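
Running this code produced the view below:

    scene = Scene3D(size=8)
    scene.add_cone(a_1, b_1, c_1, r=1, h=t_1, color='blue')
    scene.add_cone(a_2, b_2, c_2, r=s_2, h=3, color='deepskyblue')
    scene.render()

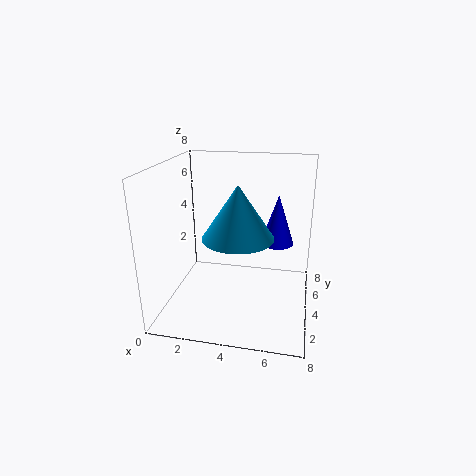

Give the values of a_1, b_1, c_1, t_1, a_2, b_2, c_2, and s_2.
a_1 = 6; b_1 = 6; c_1 = 3; t_1 = 3; a_2 = 4; b_2 = 4; c_2 = 4; s_2 = 2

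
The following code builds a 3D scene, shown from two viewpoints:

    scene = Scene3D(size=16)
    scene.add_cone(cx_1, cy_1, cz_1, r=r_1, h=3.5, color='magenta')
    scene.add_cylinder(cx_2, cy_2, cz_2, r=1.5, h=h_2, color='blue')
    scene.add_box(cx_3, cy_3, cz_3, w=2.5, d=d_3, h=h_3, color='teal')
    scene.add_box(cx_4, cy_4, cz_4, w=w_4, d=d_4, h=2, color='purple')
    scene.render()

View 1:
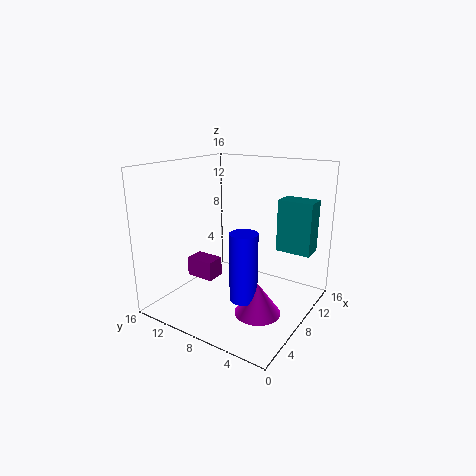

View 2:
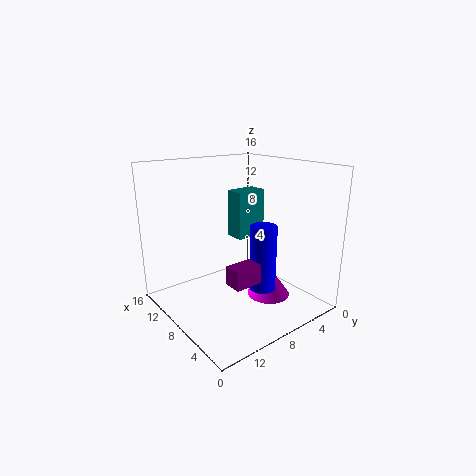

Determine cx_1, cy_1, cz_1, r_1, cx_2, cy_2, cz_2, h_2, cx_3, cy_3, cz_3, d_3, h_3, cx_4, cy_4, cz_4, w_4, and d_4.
cx_1 = 6.5, cy_1 = 4.5, cz_1 = 0.5, r_1 = 2.5, cx_2 = 6, cy_2 = 6, cz_2 = 2, h_2 = 7.5, cx_3 = 11.5, cy_3 = 1, cz_3 = 6, d_3 = 4, h_3 = 6, cx_4 = 3.5, cy_4 = 8.5, cz_4 = 4.5, w_4 = 2, d_4 = 3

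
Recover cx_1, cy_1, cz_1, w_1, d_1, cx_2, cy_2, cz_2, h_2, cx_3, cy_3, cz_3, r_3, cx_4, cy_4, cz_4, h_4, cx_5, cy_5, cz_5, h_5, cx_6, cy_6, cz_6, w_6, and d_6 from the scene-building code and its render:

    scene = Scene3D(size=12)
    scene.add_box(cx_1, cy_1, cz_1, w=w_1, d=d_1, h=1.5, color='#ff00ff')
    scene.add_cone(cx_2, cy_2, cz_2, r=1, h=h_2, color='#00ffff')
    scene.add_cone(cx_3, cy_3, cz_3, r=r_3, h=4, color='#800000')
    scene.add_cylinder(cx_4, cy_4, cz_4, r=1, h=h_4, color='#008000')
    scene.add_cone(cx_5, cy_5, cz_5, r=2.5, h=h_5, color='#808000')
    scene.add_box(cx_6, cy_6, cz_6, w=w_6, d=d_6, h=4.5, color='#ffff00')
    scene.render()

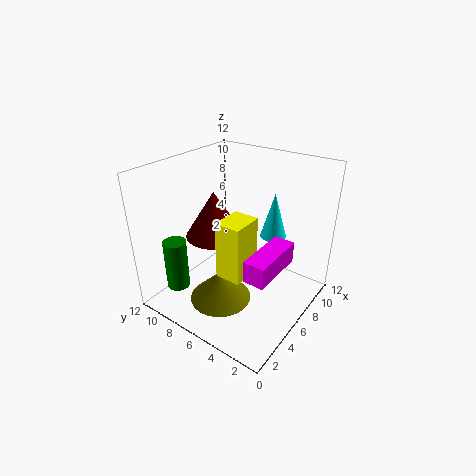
cx_1 = 1
cy_1 = 0.5
cz_1 = 6.5
w_1 = 4
d_1 = 1.5
cx_2 = 6.5
cy_2 = 3
cz_2 = 7
h_2 = 3.5
cx_3 = 6
cy_3 = 8.5
cz_3 = 5.5
r_3 = 2.5
cx_4 = 3
cy_4 = 10.5
cz_4 = 1
h_4 = 4.5
cx_5 = 3.5
cy_5 = 6
cz_5 = 1.5
h_5 = 2.5
cx_6 = 2.5
cy_6 = 3.5
cz_6 = 4.5
w_6 = 2.5
d_6 = 2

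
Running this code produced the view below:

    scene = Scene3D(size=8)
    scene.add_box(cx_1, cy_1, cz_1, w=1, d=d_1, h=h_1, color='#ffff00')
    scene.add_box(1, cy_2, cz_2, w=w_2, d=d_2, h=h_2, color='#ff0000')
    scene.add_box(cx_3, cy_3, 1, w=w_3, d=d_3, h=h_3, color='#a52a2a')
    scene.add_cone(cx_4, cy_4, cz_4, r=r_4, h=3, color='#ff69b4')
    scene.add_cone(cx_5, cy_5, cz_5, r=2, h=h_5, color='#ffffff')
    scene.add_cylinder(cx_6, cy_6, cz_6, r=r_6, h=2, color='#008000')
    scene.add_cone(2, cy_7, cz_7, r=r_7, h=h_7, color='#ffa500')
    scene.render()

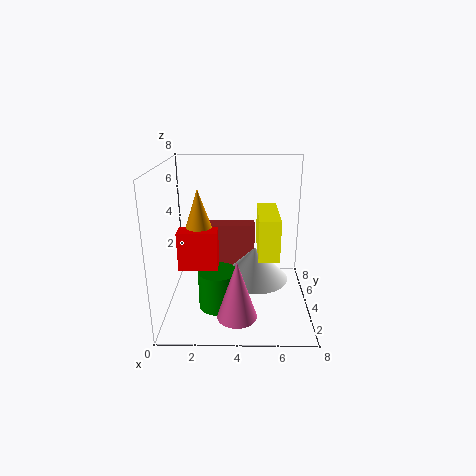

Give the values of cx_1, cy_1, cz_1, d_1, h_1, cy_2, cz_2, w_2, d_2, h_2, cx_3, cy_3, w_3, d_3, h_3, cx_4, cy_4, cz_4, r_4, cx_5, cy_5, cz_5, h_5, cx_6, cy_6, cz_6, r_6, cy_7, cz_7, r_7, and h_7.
cx_1 = 5, cy_1 = 1, cz_1 = 4, d_1 = 3, h_1 = 2, cy_2 = 2, cz_2 = 3, w_2 = 2, d_2 = 1, h_2 = 2, cx_3 = 2, cy_3 = 6, w_3 = 3, d_3 = 1, h_3 = 3, cx_4 = 4, cy_4 = 1, cz_4 = 1, r_4 = 1, cx_5 = 5, cy_5 = 5, cz_5 = 1, h_5 = 2, cx_6 = 3, cy_6 = 2, cz_6 = 1, r_6 = 1, cy_7 = 3, cz_7 = 4, r_7 = 1, h_7 = 3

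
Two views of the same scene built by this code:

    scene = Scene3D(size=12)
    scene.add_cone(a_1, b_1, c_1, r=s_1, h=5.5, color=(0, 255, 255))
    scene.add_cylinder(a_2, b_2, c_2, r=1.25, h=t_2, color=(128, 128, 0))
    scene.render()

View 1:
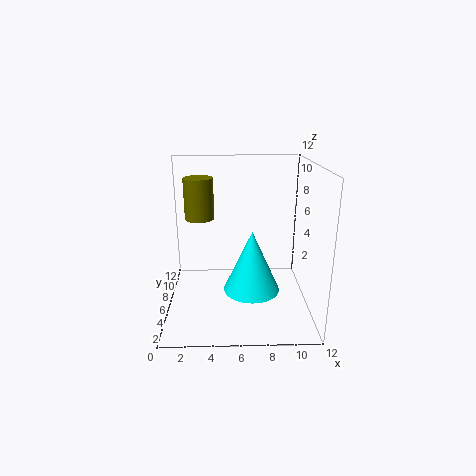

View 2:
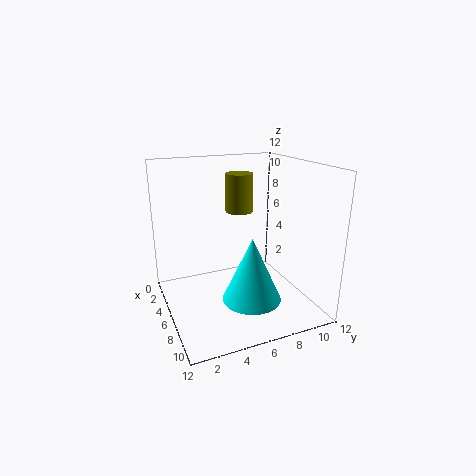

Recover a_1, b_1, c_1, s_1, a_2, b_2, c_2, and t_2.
a_1 = 7.25
b_1 = 6.75
c_1 = 0.75
s_1 = 2.5
a_2 = 2.75
b_2 = 7.5
c_2 = 7.25
t_2 = 3.5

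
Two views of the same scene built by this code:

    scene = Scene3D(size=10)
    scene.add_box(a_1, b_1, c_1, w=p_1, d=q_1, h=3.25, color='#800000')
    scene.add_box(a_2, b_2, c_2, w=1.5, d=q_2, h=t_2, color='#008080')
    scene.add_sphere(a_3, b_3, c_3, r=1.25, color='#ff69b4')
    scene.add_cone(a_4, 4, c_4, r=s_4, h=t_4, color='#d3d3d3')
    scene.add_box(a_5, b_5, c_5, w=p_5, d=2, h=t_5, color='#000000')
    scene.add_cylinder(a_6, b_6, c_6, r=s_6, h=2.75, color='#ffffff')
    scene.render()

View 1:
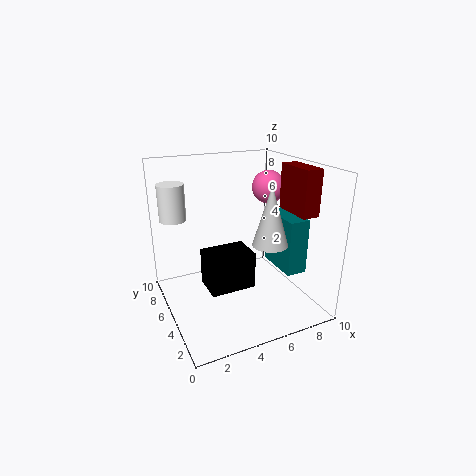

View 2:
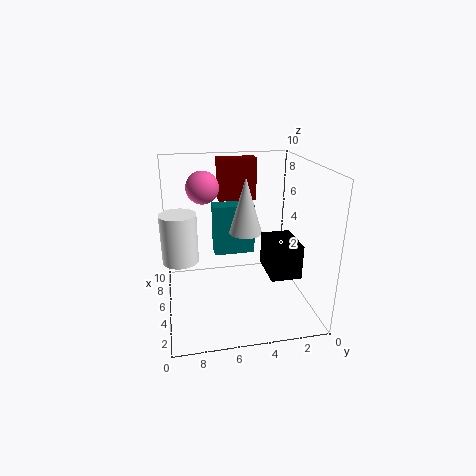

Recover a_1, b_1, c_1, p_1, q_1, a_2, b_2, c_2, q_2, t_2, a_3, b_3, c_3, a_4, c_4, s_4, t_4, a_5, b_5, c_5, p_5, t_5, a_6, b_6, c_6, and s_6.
a_1 = 8.75, b_1 = 2.75, c_1 = 6.5, p_1 = 1.25, q_1 = 3, a_2 = 8, b_2 = 3, c_2 = 2.25, q_2 = 3.25, t_2 = 4, a_3 = 8.5, b_3 = 7, c_3 = 7.75, a_4 = 7, c_4 = 4.5, s_4 = 1.25, t_4 = 4.25, a_5 = 1.75, b_5 = 1.5, c_5 = 3.25, p_5 = 2.75, t_5 = 2.25, a_6 = 1.5, b_6 = 9, c_6 = 5.5, s_6 = 1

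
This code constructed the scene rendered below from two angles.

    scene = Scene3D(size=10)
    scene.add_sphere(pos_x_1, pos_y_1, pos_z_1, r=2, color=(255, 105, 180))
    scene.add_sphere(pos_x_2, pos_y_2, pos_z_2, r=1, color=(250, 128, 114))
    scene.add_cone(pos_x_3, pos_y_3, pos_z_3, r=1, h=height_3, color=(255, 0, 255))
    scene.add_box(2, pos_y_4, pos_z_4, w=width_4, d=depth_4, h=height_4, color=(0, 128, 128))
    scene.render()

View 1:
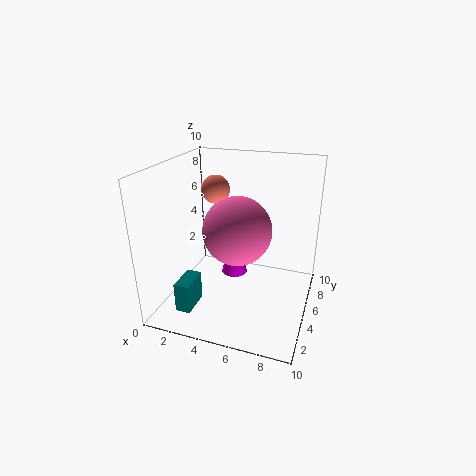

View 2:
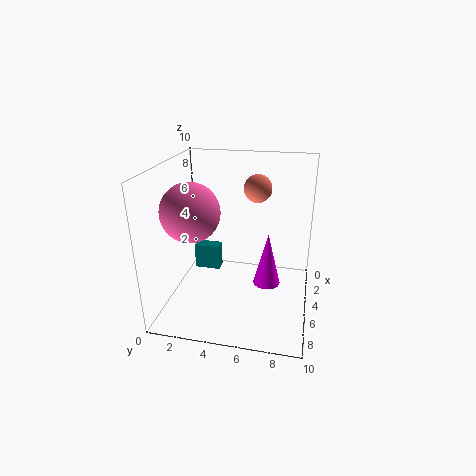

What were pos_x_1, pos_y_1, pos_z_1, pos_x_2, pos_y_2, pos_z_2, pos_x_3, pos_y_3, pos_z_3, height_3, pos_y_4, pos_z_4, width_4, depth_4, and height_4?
pos_x_1 = 6, pos_y_1 = 2, pos_z_1 = 7, pos_x_2 = 3, pos_y_2 = 6, pos_z_2 = 8, pos_x_3 = 4, pos_y_3 = 7, pos_z_3 = 1, height_3 = 4, pos_y_4 = 1, pos_z_4 = 1, width_4 = 1, depth_4 = 2, height_4 = 2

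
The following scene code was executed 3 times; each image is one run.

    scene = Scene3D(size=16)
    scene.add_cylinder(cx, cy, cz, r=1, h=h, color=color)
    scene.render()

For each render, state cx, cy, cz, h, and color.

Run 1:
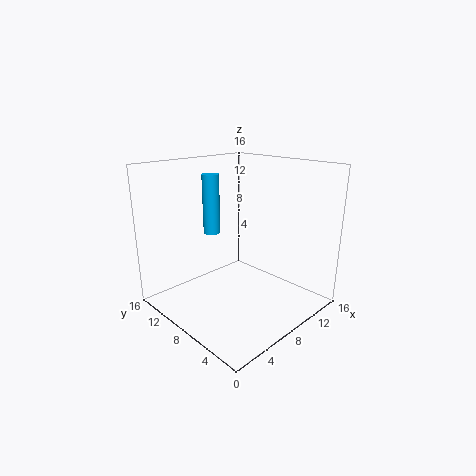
cx = 8; cy = 12.5; cz = 7.5; h = 7; color = 'deepskyblue'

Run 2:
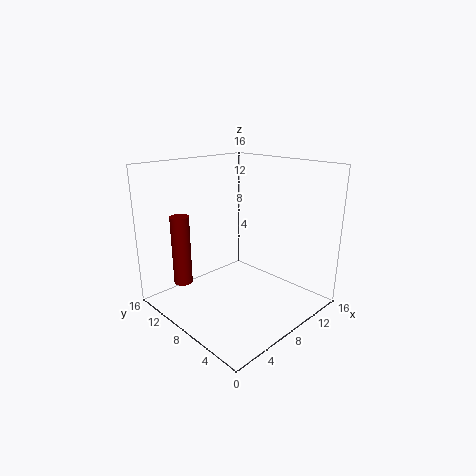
cx = 2.5; cy = 11; cz = 3.5; h = 7.5; color = 'maroon'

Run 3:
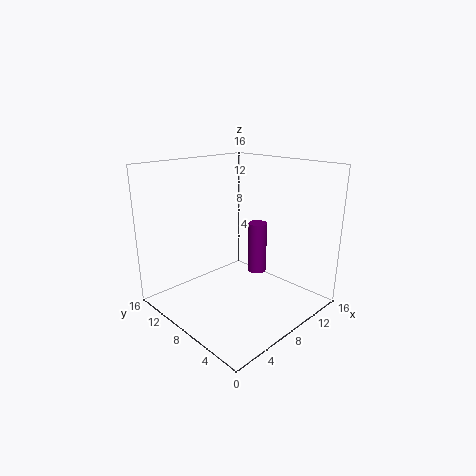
cx = 9; cy = 6; cz = 4.5; h = 5.5; color = 'purple'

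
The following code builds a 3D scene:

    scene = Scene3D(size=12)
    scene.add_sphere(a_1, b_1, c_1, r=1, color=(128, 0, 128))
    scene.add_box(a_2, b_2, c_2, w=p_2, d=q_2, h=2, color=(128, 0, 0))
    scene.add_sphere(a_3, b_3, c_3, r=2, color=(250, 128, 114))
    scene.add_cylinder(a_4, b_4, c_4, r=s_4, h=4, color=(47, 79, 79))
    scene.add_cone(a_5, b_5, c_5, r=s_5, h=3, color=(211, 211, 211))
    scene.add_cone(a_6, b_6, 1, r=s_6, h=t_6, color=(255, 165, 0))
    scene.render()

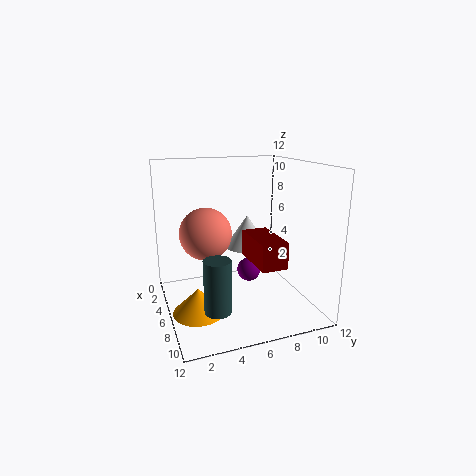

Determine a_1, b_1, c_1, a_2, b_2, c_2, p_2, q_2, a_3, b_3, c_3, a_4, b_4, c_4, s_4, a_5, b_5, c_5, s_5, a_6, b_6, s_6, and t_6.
a_1 = 6, b_1 = 7, c_1 = 3, a_2 = 7, b_2 = 6, c_2 = 5, p_2 = 4, q_2 = 2, a_3 = 7, b_3 = 3, c_3 = 7, a_4 = 10, b_4 = 3, c_4 = 2, s_4 = 1, a_5 = 3, b_5 = 8, c_5 = 4, s_5 = 2, a_6 = 8, b_6 = 2, s_6 = 2, t_6 = 2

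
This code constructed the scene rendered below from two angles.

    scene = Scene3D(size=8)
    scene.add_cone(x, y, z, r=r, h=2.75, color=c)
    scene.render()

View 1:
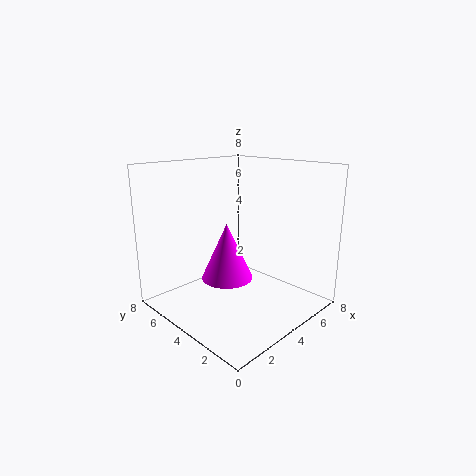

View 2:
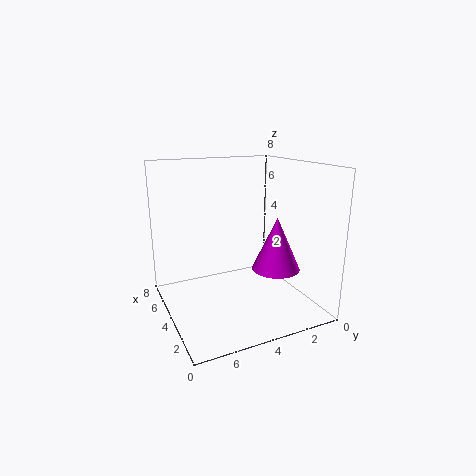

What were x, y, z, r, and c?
x = 2; y = 2.75; z = 2.75; r = 1.25; c = 'magenta'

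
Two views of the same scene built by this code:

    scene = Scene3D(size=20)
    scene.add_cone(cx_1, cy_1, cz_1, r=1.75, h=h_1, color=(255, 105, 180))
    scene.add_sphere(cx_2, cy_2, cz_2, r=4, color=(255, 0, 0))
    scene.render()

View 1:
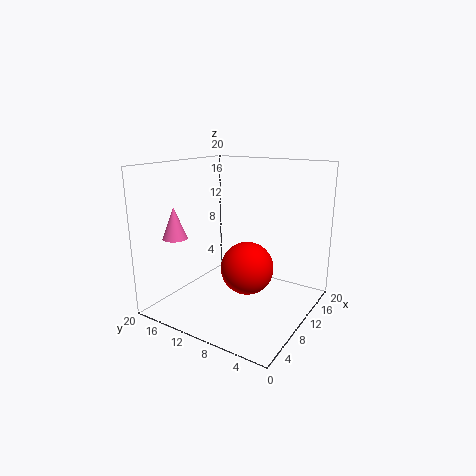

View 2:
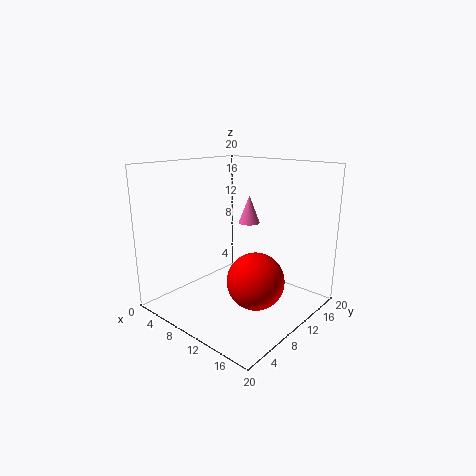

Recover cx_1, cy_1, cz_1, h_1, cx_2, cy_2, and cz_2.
cx_1 = 5.75; cy_1 = 17.75; cz_1 = 9.75; h_1 = 4.5; cx_2 = 13; cy_2 = 10.25; cz_2 = 4.25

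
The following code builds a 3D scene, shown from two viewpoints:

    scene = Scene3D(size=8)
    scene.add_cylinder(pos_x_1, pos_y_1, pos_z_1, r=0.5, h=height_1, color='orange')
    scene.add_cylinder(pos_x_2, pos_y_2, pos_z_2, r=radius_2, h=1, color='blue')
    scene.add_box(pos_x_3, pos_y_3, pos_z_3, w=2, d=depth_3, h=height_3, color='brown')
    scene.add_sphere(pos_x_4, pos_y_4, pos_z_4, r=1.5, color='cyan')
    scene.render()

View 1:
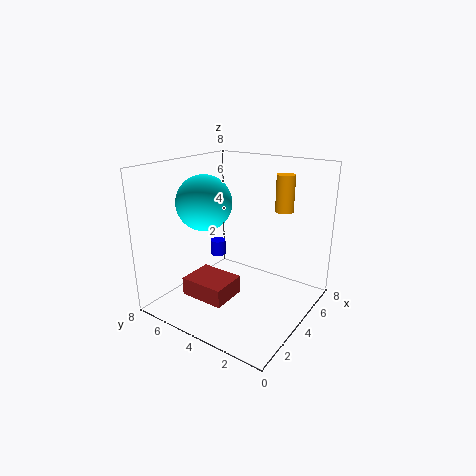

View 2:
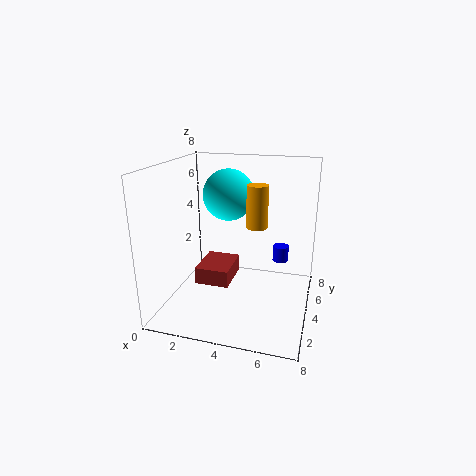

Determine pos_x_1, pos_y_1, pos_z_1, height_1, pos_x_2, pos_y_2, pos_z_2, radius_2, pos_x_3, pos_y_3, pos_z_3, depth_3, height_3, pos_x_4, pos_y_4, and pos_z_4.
pos_x_1 = 5.5, pos_y_1 = 2, pos_z_1 = 5.5, height_1 = 2, pos_x_2 = 6, pos_y_2 = 7, pos_z_2 = 1.5, radius_2 = 0.5, pos_x_3 = 1.5, pos_y_3 = 3.5, pos_z_3 = 1, depth_3 = 2.5, height_3 = 1, pos_x_4 = 3, pos_y_4 = 5.5, pos_z_4 = 6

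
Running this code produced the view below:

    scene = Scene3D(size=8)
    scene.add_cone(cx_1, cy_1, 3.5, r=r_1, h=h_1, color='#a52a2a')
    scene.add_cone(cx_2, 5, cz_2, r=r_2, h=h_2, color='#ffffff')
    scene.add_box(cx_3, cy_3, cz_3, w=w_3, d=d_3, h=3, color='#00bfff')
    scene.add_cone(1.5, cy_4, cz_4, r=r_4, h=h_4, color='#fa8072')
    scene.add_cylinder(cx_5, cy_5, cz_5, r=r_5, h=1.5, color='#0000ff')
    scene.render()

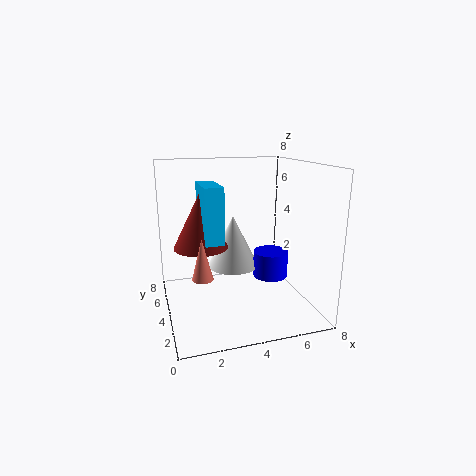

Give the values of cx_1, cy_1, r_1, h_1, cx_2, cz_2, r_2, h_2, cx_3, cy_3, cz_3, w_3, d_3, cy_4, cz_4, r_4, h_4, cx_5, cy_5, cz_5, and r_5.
cx_1 = 2
cy_1 = 4.5
r_1 = 1.5
h_1 = 3
cx_2 = 4
cz_2 = 2
r_2 = 1.5
h_2 = 3
cx_3 = 2
cy_3 = 3
cz_3 = 4
w_3 = 1
d_3 = 2.5
cy_4 = 1.5
cz_4 = 3
r_4 = 0.5
h_4 = 2
cx_5 = 6
cy_5 = 4
cz_5 = 1.5
r_5 = 1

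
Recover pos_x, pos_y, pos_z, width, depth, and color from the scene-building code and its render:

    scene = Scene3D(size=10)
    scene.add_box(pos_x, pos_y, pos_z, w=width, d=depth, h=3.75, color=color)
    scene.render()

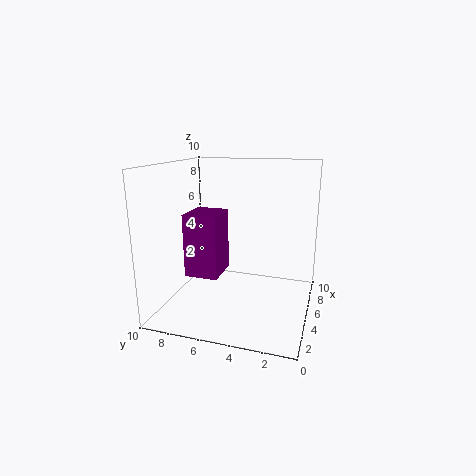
pos_x = 0.75
pos_y = 5
pos_z = 3.75
width = 2.25
depth = 2
color = 'purple'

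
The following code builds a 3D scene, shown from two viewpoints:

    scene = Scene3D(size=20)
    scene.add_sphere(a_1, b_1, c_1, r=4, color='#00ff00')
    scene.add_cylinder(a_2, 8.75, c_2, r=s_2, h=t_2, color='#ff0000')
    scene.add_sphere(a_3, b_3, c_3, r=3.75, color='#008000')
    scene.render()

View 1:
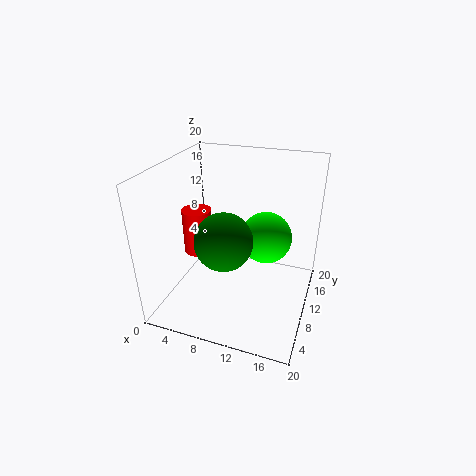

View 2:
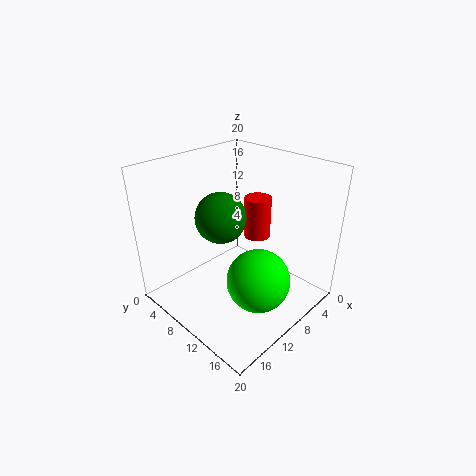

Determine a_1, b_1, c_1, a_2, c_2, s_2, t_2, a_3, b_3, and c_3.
a_1 = 12.5
b_1 = 16
c_1 = 7.25
a_2 = 4.5
c_2 = 7.75
s_2 = 2
t_2 = 6.25
a_3 = 9.5
b_3 = 6
c_3 = 11.5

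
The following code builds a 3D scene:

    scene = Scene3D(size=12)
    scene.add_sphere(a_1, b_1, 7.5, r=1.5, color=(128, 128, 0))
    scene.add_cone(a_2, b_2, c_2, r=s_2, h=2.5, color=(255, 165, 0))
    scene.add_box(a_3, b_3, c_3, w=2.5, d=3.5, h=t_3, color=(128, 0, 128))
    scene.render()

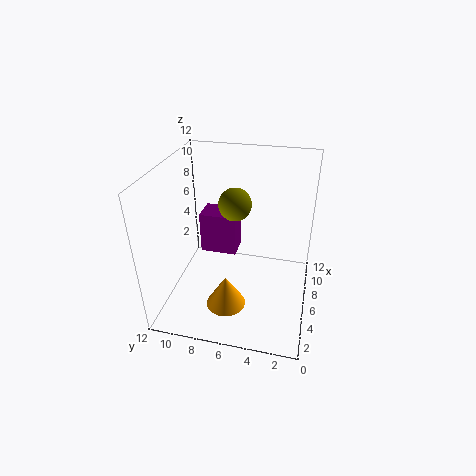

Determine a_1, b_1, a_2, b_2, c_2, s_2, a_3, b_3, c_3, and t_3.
a_1 = 9; b_1 = 7; a_2 = 2; b_2 = 6; c_2 = 2.5; s_2 = 1.5; a_3 = 9; b_3 = 7; c_3 = 2; t_3 = 4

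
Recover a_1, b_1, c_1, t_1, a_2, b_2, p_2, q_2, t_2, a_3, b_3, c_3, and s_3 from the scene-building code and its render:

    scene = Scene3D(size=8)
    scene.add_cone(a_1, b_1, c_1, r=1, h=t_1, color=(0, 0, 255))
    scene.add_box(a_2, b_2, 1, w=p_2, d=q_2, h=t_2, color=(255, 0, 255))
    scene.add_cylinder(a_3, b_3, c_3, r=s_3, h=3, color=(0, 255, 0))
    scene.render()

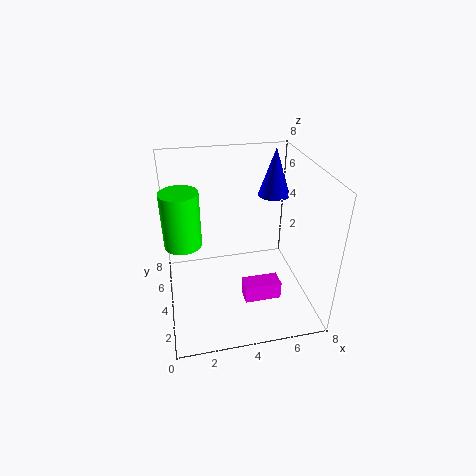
a_1 = 7; b_1 = 7; c_1 = 5; t_1 = 3; a_2 = 4; b_2 = 2; p_2 = 2; q_2 = 1; t_2 = 1; a_3 = 1; b_3 = 4; c_3 = 4; s_3 = 1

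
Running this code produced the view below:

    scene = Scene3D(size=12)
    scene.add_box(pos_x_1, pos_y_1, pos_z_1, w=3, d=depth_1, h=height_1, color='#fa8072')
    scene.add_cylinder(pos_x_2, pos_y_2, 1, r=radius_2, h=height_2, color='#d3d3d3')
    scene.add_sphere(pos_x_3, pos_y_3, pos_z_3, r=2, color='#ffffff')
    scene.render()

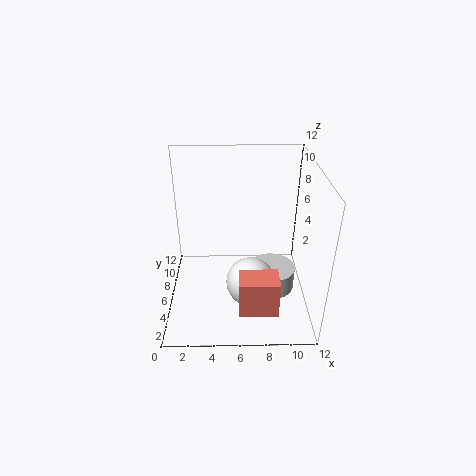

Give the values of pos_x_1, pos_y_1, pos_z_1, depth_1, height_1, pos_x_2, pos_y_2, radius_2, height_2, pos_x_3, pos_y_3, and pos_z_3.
pos_x_1 = 6, pos_y_1 = 1, pos_z_1 = 2, depth_1 = 2, height_1 = 3, pos_x_2 = 9, pos_y_2 = 6, radius_2 = 2, height_2 = 2, pos_x_3 = 7, pos_y_3 = 4, pos_z_3 = 3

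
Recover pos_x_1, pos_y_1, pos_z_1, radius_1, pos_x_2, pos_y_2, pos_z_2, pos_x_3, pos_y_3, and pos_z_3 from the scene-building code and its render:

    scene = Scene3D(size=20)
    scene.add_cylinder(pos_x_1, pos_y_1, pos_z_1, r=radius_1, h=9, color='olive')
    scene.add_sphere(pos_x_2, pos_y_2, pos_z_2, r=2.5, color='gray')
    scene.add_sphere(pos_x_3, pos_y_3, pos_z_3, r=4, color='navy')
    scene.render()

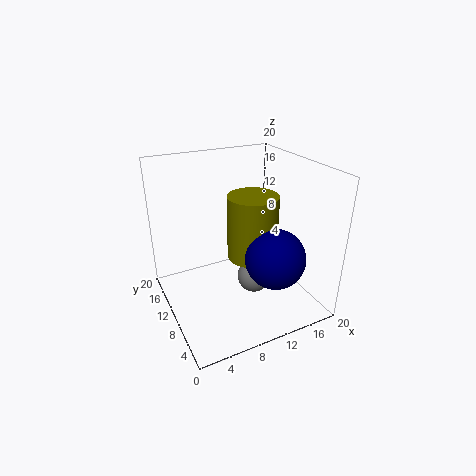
pos_x_1 = 12
pos_y_1 = 9.5
pos_z_1 = 7
radius_1 = 3.5
pos_x_2 = 13
pos_y_2 = 10.5
pos_z_2 = 2.5
pos_x_3 = 13
pos_y_3 = 5
pos_z_3 = 8.5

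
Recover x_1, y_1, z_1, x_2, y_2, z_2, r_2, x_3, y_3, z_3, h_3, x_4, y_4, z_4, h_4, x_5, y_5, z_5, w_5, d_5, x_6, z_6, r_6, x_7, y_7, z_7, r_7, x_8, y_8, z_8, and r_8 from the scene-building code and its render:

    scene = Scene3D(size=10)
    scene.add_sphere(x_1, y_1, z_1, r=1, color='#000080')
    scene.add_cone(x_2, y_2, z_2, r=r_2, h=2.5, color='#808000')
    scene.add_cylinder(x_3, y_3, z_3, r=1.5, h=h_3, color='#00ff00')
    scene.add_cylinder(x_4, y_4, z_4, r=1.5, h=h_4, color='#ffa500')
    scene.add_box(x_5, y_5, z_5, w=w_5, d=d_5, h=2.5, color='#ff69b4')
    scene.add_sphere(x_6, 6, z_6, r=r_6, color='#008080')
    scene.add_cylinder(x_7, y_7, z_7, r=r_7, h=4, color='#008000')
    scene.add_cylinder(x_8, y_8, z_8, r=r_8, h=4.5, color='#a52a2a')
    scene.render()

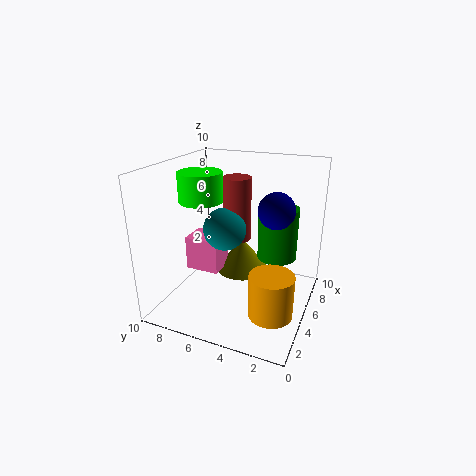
x_1 = 2; y_1 = 1.5; z_1 = 8.5; x_2 = 7; y_2 = 5.5; z_2 = 1.5; r_2 = 2; x_3 = 4.5; y_3 = 7.5; z_3 = 7.5; h_3 = 2; x_4 = 3.5; y_4 = 2; z_4 = 0.5; h_4 = 3; x_5 = 4.5; y_5 = 6.5; z_5 = 2; w_5 = 2; d_5 = 2.5; x_6 = 5; z_6 = 5.5; r_6 = 1.5; x_7 = 8; y_7 = 3; z_7 = 2.5; r_7 = 1.5; x_8 = 6; y_8 = 5.5; z_8 = 4.5; r_8 = 1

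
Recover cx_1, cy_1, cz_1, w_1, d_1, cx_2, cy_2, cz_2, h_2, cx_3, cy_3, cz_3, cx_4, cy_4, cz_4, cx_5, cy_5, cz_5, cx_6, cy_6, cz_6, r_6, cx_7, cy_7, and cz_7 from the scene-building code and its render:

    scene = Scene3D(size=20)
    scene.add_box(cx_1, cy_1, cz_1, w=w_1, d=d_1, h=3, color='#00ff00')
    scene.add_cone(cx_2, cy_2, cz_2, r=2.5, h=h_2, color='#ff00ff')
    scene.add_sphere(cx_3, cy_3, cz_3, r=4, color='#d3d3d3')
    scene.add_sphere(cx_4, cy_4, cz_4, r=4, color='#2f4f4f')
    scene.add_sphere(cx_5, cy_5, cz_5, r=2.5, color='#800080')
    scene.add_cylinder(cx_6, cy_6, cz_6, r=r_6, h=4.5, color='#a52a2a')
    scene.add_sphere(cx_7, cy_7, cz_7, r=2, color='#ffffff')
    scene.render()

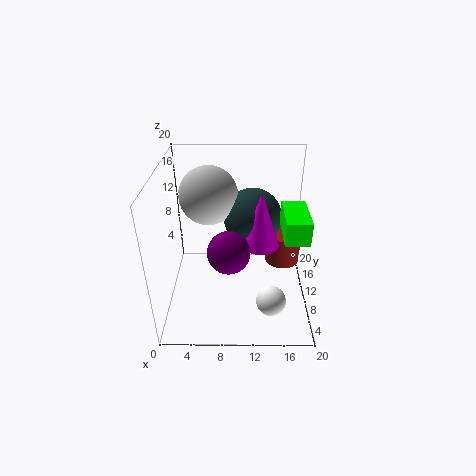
cx_1 = 15.5; cy_1 = 3.5; cz_1 = 13; w_1 = 3; d_1 = 6; cx_2 = 13; cy_2 = 8.5; cz_2 = 10; h_2 = 7.5; cx_3 = 6; cy_3 = 12; cz_3 = 15.5; cx_4 = 12; cy_4 = 11.5; cz_4 = 12.5; cx_5 = 9; cy_5 = 3; cz_5 = 12.5; cx_6 = 16.5; cy_6 = 11.5; cz_6 = 5.5; r_6 = 2.5; cx_7 = 14.5; cy_7 = 4.5; cz_7 = 3.5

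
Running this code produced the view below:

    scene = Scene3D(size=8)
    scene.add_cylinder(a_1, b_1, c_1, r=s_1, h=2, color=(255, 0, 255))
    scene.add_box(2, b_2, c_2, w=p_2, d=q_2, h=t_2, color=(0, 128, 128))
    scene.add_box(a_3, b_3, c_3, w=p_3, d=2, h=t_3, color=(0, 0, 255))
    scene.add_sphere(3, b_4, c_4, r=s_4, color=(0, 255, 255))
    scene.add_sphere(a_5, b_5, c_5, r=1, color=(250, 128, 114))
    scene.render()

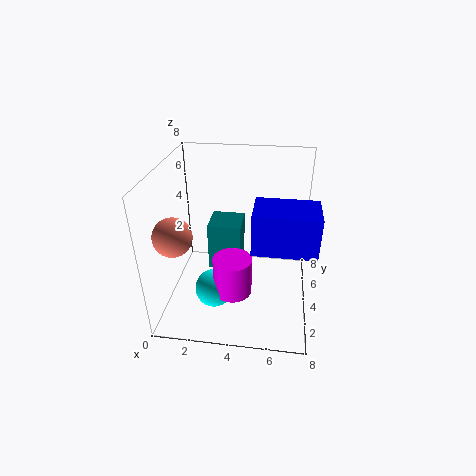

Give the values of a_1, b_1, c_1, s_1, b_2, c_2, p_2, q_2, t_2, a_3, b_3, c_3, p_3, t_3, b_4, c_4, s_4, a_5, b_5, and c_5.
a_1 = 4; b_1 = 2; c_1 = 2; s_1 = 1; b_2 = 5; c_2 = 1; p_2 = 2; q_2 = 2; t_2 = 3; a_3 = 5; b_3 = 1; c_3 = 5; p_3 = 3; t_3 = 2; b_4 = 2; c_4 = 2; s_4 = 1; a_5 = 1; b_5 = 2; c_5 = 5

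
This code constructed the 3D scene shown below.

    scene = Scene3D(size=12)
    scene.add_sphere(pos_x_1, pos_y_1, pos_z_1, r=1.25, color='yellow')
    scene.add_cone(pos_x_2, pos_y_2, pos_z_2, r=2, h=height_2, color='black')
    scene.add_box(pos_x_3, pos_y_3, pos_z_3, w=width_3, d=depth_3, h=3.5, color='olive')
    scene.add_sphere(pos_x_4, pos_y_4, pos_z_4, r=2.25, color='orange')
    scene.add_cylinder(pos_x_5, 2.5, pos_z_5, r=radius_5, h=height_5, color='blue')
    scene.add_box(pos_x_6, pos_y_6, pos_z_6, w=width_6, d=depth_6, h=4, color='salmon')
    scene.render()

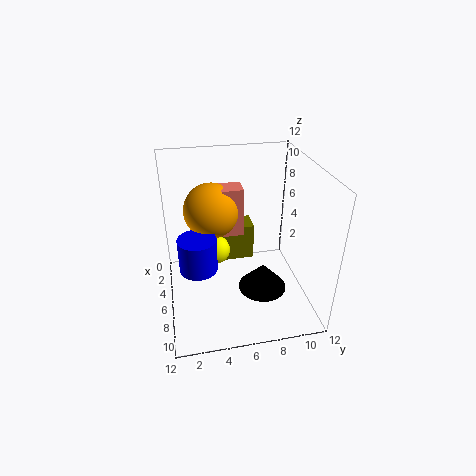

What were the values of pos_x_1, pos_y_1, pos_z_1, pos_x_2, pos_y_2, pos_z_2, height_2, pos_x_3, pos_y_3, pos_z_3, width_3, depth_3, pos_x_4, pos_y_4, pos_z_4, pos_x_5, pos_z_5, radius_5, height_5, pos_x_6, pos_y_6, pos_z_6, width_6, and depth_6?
pos_x_1 = 4.75
pos_y_1 = 4.25
pos_z_1 = 4.25
pos_x_2 = 7.75
pos_y_2 = 7.75
pos_z_2 = 2
height_2 = 2.25
pos_x_3 = 0.5
pos_y_3 = 4.75
pos_z_3 = 1.5
width_3 = 2.25
depth_3 = 3.5
pos_x_4 = 5
pos_y_4 = 4
pos_z_4 = 8.25
pos_x_5 = 7.5
pos_z_5 = 4.5
radius_5 = 1.5
height_5 = 2.75
pos_x_6 = 4.25
pos_y_6 = 4.75
pos_z_6 = 6.25
width_6 = 1.75
depth_6 = 1.75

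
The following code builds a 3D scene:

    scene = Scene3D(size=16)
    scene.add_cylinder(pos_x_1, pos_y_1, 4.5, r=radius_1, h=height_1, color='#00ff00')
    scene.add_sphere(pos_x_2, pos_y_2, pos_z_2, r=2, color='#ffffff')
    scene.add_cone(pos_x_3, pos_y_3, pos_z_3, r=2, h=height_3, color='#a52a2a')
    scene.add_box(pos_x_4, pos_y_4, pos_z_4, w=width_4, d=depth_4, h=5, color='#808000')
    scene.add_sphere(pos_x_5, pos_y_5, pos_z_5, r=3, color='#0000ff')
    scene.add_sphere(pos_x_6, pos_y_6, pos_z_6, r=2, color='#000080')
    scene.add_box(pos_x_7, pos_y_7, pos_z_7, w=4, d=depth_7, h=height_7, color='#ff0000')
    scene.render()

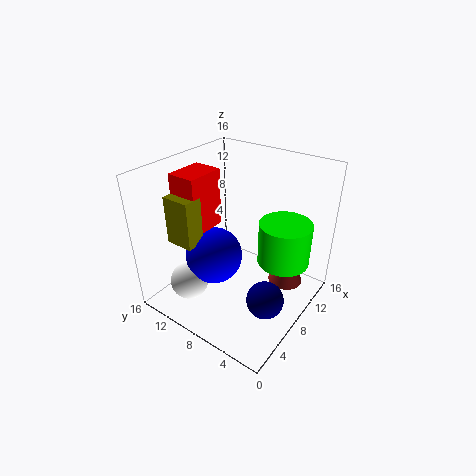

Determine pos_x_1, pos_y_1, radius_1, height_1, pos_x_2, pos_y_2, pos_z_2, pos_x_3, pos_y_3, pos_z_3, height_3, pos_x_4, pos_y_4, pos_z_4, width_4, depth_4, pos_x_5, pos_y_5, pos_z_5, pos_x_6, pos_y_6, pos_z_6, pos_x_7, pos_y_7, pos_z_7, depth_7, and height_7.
pos_x_1 = 11.5; pos_y_1 = 4; radius_1 = 3; height_1 = 5; pos_x_2 = 2.5; pos_y_2 = 10.5; pos_z_2 = 4.5; pos_x_3 = 11.5; pos_y_3 = 3.5; pos_z_3 = 2; height_3 = 4; pos_x_4 = 2; pos_y_4 = 9.5; pos_z_4 = 9; width_4 = 2; depth_4 = 3; pos_x_5 = 5; pos_y_5 = 9; pos_z_5 = 7; pos_x_6 = 6; pos_y_6 = 3; pos_z_6 = 3; pos_x_7 = 3; pos_y_7 = 9.5; pos_z_7 = 10; depth_7 = 3; height_7 = 6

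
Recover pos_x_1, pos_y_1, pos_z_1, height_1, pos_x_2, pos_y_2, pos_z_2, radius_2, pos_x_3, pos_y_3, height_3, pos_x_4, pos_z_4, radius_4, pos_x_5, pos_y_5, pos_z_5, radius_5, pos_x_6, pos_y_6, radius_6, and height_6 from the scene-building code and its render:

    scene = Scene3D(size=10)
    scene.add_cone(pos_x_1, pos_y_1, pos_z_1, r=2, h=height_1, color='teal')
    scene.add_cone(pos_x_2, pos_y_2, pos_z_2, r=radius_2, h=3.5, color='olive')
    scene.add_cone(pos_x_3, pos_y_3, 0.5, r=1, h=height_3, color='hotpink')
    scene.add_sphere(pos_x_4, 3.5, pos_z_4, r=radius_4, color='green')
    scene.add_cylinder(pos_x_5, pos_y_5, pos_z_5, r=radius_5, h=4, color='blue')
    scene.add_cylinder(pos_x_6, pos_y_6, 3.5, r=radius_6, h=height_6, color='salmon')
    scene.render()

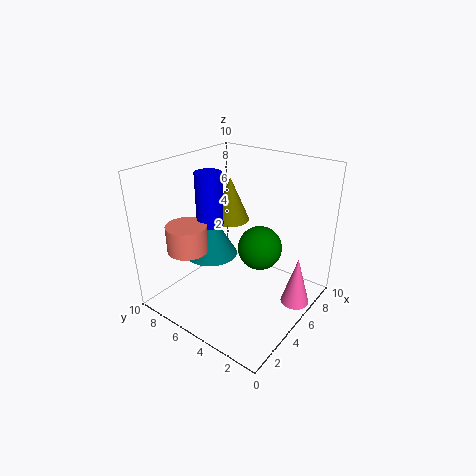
pos_x_1 = 5.5; pos_y_1 = 8; pos_z_1 = 2.5; height_1 = 3.5; pos_x_2 = 8; pos_y_2 = 8; pos_z_2 = 4.5; radius_2 = 1.5; pos_x_3 = 6.5; pos_y_3 = 1; height_3 = 3.5; pos_x_4 = 5.5; pos_z_4 = 4.5; radius_4 = 1.5; pos_x_5 = 5.5; pos_y_5 = 8; pos_z_5 = 5; radius_5 = 1; pos_x_6 = 3.5; pos_y_6 = 8.5; radius_6 = 1.5; height_6 = 2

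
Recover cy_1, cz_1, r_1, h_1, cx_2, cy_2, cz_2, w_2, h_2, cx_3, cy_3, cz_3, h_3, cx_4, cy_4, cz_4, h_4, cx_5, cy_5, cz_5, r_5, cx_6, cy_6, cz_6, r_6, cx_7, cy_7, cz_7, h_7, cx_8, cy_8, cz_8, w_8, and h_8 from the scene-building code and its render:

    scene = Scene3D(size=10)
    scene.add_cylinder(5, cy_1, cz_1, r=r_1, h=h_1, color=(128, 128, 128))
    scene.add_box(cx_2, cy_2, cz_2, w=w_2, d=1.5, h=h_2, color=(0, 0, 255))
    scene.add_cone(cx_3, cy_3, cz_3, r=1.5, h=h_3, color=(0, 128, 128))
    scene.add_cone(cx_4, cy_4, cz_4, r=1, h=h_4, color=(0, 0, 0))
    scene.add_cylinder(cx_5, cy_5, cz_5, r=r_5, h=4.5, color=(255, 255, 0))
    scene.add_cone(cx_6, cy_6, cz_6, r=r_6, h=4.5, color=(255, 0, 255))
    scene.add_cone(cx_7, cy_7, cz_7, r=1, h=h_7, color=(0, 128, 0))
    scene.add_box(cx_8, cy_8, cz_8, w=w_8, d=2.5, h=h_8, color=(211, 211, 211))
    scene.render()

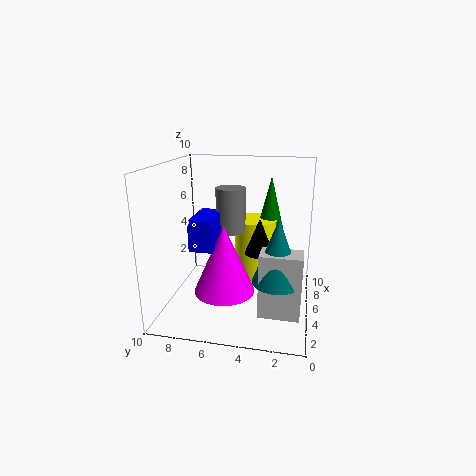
cy_1 = 5.5; cz_1 = 5.5; r_1 = 1; h_1 = 3; cx_2 = 2; cy_2 = 6; cz_2 = 5; w_2 = 3; h_2 = 2; cx_3 = 2; cy_3 = 2; cz_3 = 3.5; h_3 = 4; cx_4 = 5; cy_4 = 3.5; cz_4 = 4; h_4 = 2.5; cx_5 = 6.5; cy_5 = 4; cz_5 = 1.5; r_5 = 1.5; cx_6 = 3; cy_6 = 5.5; cz_6 = 2; r_6 = 2; cx_7 = 7; cy_7 = 3; cz_7 = 5; h_7 = 4; cx_8 = 1; cy_8 = 0.5; cz_8 = 1.5; w_8 = 1.5; h_8 = 4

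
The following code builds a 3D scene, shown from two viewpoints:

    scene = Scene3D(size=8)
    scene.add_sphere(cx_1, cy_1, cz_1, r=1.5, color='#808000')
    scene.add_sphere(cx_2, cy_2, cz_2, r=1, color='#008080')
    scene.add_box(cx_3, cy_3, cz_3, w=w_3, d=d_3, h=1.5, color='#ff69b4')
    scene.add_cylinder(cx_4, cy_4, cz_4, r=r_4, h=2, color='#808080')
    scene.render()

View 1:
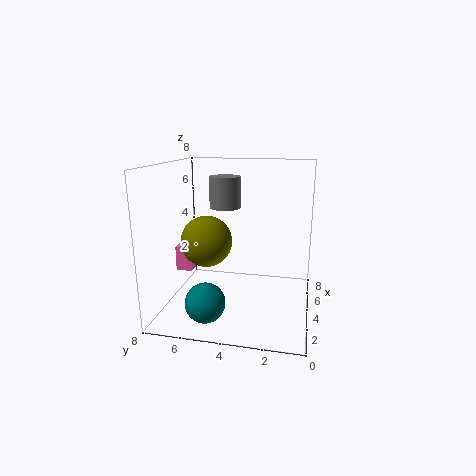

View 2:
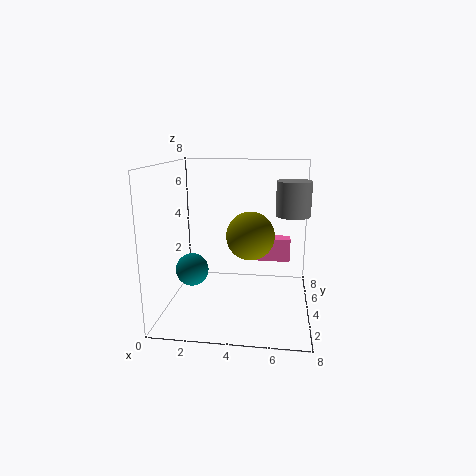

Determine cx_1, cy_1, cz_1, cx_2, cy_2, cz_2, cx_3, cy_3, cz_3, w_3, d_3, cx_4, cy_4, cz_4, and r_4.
cx_1 = 4.5
cy_1 = 6
cz_1 = 3.5
cx_2 = 1
cy_2 = 5
cz_2 = 1.5
cx_3 = 4.5
cy_3 = 7
cz_3 = 1.5
w_3 = 2.5
d_3 = 1
cx_4 = 7
cy_4 = 5.5
cz_4 = 5
r_4 = 1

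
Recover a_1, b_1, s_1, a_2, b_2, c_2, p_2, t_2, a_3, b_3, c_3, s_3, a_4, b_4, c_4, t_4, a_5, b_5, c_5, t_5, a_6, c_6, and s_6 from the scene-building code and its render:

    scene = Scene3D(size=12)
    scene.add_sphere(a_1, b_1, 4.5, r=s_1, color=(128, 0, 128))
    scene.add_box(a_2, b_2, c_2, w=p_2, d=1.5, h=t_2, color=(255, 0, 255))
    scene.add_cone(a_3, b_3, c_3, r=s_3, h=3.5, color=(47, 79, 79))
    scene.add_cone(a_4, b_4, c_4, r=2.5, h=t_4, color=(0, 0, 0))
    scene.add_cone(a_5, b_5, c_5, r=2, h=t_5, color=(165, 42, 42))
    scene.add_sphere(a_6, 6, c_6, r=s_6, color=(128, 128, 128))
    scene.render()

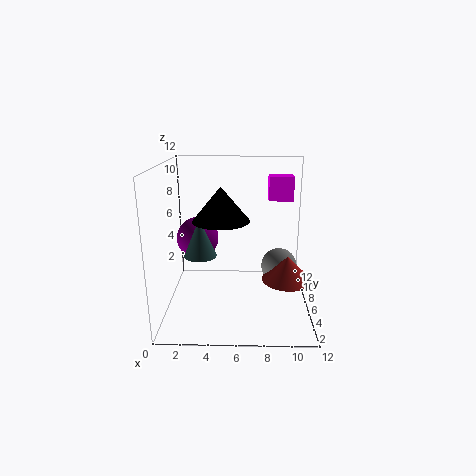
a_1 = 2, b_1 = 10, s_1 = 2, a_2 = 8.5, b_2 = 6.5, c_2 = 9, p_2 = 2, t_2 = 2, a_3 = 2.5, b_3 = 8, c_3 = 3.5, s_3 = 1.5, a_4 = 4.5, b_4 = 7.5, c_4 = 7, t_4 = 3, a_5 = 10, b_5 = 4.5, c_5 = 3, t_5 = 2, a_6 = 9.5, c_6 = 3.5, s_6 = 1.5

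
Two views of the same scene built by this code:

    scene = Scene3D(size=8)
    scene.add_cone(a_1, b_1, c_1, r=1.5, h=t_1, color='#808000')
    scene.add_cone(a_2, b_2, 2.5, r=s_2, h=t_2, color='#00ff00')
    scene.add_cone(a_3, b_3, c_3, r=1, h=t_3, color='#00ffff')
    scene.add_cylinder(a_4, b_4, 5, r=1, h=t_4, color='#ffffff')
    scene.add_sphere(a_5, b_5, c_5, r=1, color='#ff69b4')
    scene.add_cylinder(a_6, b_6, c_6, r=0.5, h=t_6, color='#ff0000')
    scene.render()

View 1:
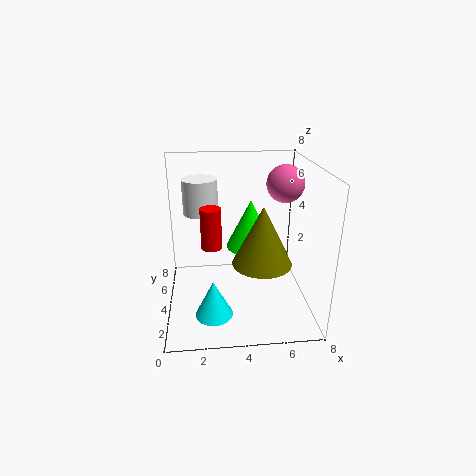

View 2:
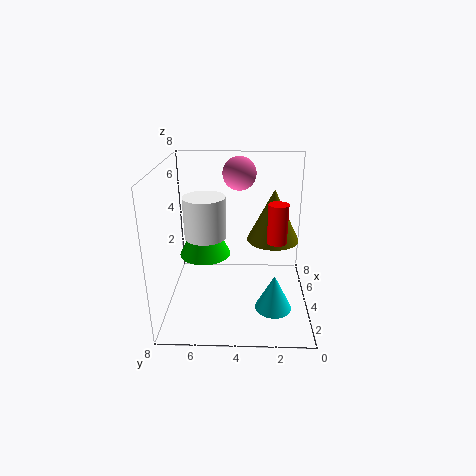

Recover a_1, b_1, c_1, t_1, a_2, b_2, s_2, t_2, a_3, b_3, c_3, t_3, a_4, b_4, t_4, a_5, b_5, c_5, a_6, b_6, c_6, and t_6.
a_1 = 5; b_1 = 2; c_1 = 3.5; t_1 = 3; a_2 = 5; b_2 = 6; s_2 = 1.5; t_2 = 3; a_3 = 2.5; b_3 = 2; c_3 = 0.5; t_3 = 2; a_4 = 2; b_4 = 5.5; t_4 = 2; a_5 = 6.5; b_5 = 4; c_5 = 7; a_6 = 2.5; b_6 = 2; c_6 = 4.5; t_6 = 2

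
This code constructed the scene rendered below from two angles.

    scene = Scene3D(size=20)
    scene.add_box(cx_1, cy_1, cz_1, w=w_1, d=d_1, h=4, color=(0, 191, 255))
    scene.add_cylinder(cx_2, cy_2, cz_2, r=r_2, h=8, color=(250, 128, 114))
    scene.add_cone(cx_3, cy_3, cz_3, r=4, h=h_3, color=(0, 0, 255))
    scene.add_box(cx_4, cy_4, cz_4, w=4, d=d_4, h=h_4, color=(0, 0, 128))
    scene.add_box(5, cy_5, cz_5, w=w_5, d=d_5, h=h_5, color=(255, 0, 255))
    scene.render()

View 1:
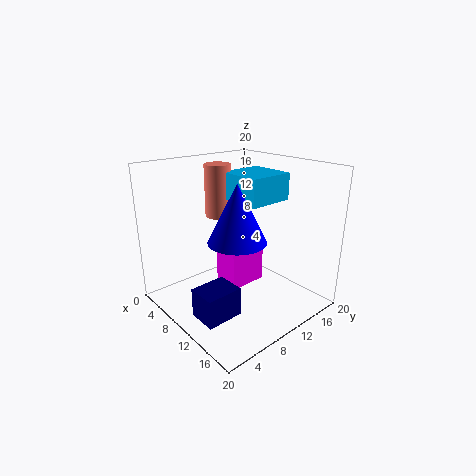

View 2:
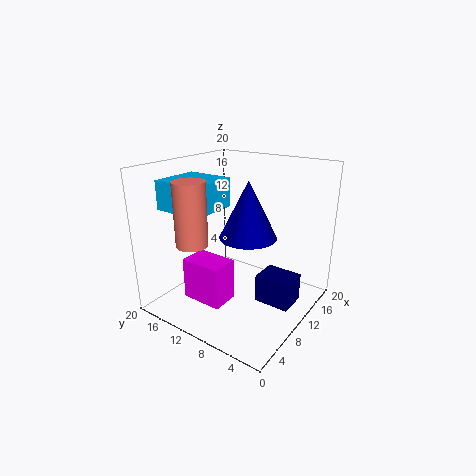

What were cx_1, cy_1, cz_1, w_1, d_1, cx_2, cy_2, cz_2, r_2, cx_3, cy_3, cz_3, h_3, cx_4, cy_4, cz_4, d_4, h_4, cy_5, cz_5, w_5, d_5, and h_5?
cx_1 = 4, cy_1 = 12, cz_1 = 14, w_1 = 7, d_1 = 7, cx_2 = 3, cy_2 = 12, cz_2 = 11, r_2 = 2, cx_3 = 11, cy_3 = 9, cz_3 = 10, h_3 = 8, cx_4 = 10, cy_4 = 2, cz_4 = 1, d_4 = 5, h_4 = 4, cy_5 = 10, cz_5 = 1, w_5 = 4, d_5 = 6, h_5 = 6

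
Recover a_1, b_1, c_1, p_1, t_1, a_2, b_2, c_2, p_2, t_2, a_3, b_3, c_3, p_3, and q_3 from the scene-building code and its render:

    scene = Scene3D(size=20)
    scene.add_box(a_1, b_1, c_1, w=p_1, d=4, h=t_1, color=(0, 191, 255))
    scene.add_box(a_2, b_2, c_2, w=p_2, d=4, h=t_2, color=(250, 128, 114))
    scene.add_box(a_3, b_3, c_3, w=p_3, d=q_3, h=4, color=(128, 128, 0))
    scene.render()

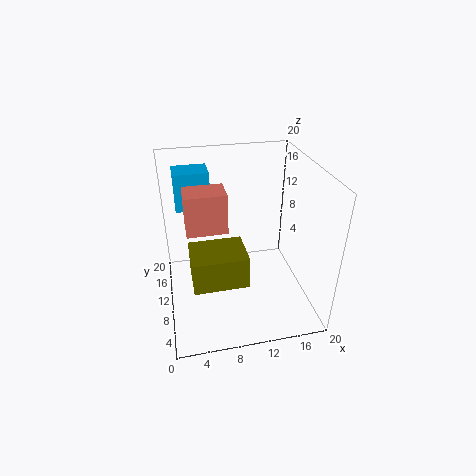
a_1 = 2, b_1 = 14.5, c_1 = 12.5, p_1 = 5, t_1 = 5.5, a_2 = 3, b_2 = 9, c_2 = 11.5, p_2 = 5.5, t_2 = 5.5, a_3 = 3, b_3 = 1.5, c_3 = 8.5, p_3 = 6.5, q_3 = 5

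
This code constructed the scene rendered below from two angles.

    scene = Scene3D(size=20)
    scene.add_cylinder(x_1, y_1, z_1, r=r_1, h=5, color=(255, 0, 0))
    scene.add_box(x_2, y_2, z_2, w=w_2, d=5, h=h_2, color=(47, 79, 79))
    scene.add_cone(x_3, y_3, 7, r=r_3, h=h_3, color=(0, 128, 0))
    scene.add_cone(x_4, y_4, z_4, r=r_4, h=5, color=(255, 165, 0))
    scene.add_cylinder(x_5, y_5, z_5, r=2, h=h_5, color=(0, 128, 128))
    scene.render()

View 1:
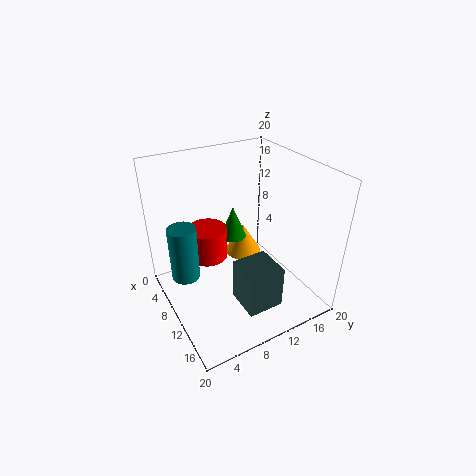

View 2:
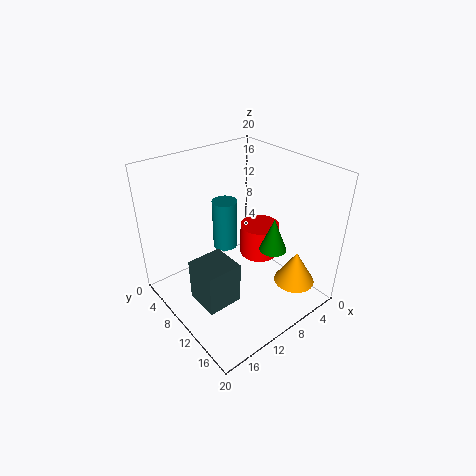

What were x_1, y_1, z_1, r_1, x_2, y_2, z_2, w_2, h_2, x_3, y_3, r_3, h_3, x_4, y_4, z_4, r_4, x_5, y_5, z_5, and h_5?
x_1 = 4
y_1 = 8
z_1 = 4
r_1 = 3
x_2 = 12
y_2 = 8
z_2 = 2
w_2 = 5
h_2 = 6
x_3 = 5
y_3 = 12
r_3 = 2
h_3 = 5
x_4 = 3
y_4 = 15
z_4 = 2
r_4 = 3
x_5 = 7
y_5 = 3
z_5 = 4
h_5 = 8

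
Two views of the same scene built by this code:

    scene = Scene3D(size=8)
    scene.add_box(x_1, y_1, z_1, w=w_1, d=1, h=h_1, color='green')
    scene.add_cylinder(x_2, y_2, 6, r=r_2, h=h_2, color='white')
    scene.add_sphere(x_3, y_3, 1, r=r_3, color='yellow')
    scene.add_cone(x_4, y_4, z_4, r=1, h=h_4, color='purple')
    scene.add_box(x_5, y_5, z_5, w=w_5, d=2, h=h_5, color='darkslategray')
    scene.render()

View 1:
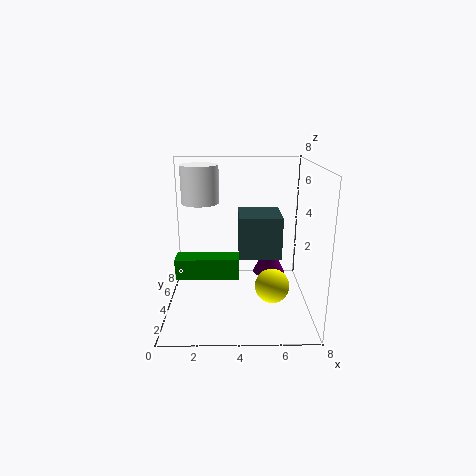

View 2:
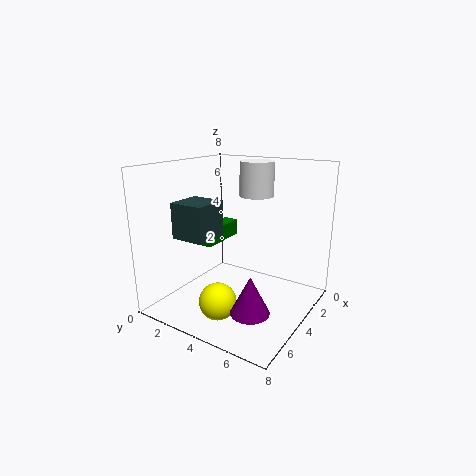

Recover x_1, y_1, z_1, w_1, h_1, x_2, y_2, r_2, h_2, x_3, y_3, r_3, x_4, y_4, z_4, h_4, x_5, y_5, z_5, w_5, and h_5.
x_1 = 1
y_1 = 1
z_1 = 3
w_1 = 3
h_1 = 1
x_2 = 2
y_2 = 4
r_2 = 1
h_2 = 2
x_3 = 6
y_3 = 4
r_3 = 1
x_4 = 6
y_4 = 6
z_4 = 1
h_4 = 2
x_5 = 4
y_5 = 1
z_5 = 4
w_5 = 2
h_5 = 2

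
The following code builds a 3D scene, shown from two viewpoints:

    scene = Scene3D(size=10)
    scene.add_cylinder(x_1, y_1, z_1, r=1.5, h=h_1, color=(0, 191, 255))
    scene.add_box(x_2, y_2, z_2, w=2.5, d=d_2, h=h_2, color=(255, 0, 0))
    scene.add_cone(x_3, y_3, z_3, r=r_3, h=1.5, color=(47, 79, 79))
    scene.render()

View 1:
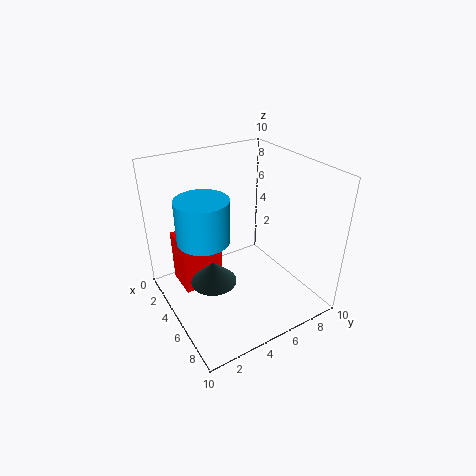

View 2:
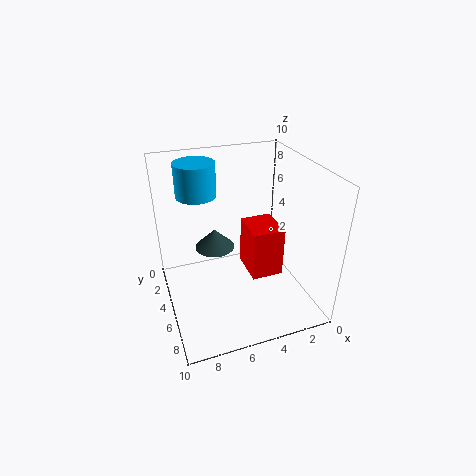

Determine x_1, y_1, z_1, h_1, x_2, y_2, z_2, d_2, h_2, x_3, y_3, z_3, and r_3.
x_1 = 7, y_1 = 1.5, z_1 = 7, h_1 = 2.5, x_2 = 1, y_2 = 1.5, z_2 = 0.5, d_2 = 3, h_2 = 4, x_3 = 6, y_3 = 2.5, z_3 = 3, r_3 = 1.5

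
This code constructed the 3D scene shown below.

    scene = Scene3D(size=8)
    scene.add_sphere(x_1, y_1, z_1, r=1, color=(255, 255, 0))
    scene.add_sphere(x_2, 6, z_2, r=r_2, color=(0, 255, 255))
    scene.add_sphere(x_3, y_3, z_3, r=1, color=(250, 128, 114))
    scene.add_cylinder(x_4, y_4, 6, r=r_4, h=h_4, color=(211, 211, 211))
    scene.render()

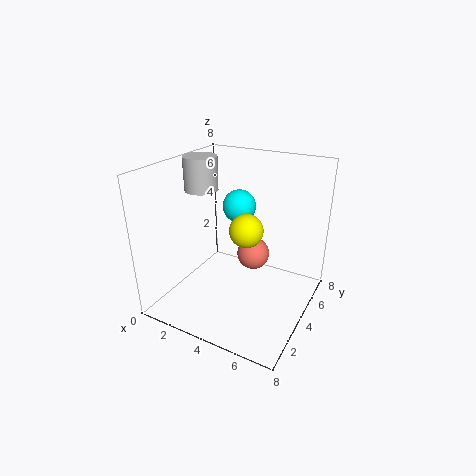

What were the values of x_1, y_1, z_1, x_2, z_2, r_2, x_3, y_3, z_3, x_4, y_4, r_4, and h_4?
x_1 = 4
y_1 = 5
z_1 = 4
x_2 = 3
z_2 = 5
r_2 = 1
x_3 = 4
y_3 = 6
z_3 = 2
x_4 = 1
y_4 = 5
r_4 = 1
h_4 = 2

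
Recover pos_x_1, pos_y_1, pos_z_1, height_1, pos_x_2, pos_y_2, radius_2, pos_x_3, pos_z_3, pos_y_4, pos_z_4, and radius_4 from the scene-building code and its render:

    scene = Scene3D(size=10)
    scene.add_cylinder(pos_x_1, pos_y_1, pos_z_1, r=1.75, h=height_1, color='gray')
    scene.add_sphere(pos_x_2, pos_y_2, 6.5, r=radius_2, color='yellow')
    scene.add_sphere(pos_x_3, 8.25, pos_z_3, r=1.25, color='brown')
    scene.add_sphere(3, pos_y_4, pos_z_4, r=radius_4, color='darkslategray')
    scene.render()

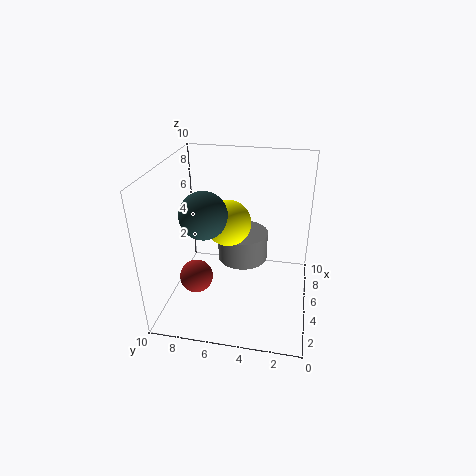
pos_x_1 = 5.5, pos_y_1 = 4.75, pos_z_1 = 3.25, height_1 = 2, pos_x_2 = 4.25, pos_y_2 = 5.5, radius_2 = 1.5, pos_x_3 = 5, pos_z_3 = 1.25, pos_y_4 = 6.75, pos_z_4 = 7.5, radius_4 = 1.5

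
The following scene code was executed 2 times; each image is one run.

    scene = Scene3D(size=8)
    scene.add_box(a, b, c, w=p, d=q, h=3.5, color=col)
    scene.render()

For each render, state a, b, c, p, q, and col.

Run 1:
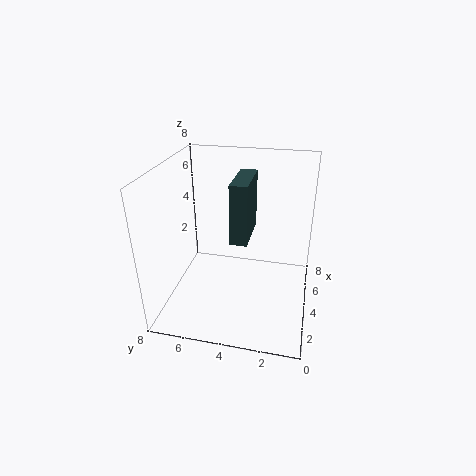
a = 4
b = 3.5
c = 3.5
p = 3
q = 1
col = 'darkslategray'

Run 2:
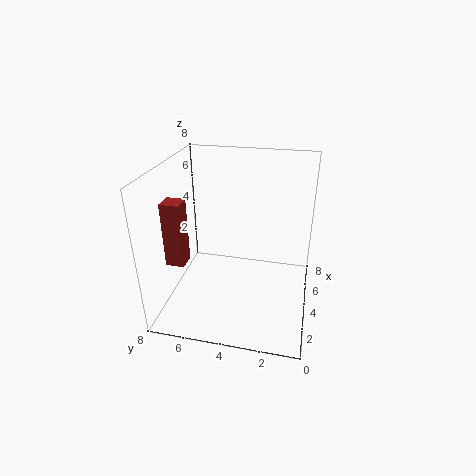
a = 2
b = 6.5
c = 3
p = 1
q = 1
col = 'brown'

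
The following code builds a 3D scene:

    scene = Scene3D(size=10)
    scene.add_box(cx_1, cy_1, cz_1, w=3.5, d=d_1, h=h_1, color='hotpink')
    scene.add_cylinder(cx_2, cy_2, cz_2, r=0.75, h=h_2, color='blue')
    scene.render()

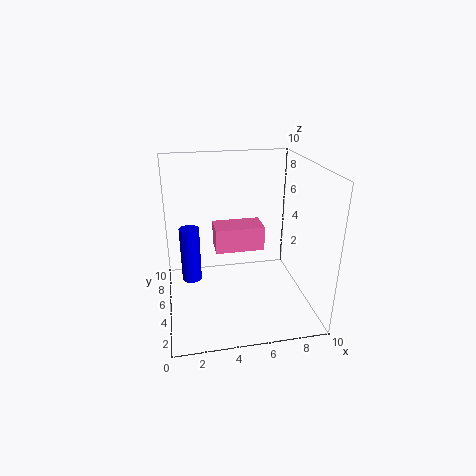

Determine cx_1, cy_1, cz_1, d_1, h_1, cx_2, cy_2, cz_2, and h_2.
cx_1 = 3.5, cy_1 = 5.25, cz_1 = 3.75, d_1 = 2, h_1 = 1.75, cx_2 = 1.75, cy_2 = 7.25, cz_2 = 0.75, h_2 = 4.25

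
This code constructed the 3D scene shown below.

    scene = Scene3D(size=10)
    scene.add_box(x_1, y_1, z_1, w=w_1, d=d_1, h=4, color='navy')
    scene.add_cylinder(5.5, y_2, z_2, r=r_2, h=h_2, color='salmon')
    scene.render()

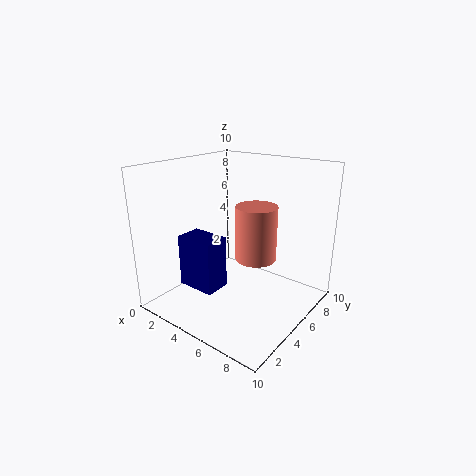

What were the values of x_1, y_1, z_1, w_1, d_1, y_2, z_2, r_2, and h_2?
x_1 = 0.5, y_1 = 3.5, z_1 = 0.5, w_1 = 3, d_1 = 2, y_2 = 6.5, z_2 = 3, r_2 = 1.5, h_2 = 4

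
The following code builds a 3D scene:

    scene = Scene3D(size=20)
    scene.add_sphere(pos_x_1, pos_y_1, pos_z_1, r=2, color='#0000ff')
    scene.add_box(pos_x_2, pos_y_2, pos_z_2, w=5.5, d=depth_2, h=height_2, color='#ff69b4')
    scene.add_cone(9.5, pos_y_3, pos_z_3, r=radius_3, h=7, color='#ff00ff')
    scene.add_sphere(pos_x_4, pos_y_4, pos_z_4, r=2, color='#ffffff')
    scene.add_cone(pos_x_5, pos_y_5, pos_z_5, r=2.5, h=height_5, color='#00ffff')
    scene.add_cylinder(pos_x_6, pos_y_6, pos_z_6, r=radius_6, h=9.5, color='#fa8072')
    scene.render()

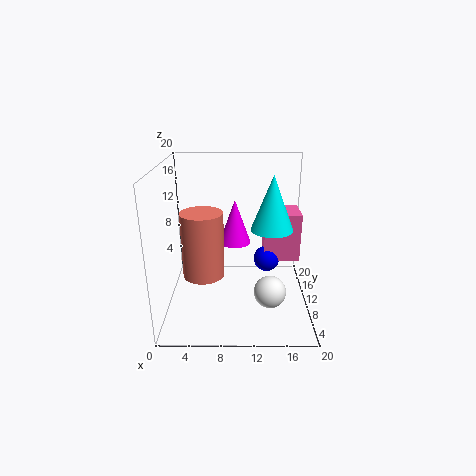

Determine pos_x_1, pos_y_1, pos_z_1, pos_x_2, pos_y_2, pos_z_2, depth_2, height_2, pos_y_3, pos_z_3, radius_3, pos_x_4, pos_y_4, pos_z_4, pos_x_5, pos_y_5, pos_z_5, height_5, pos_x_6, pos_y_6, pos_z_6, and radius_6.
pos_x_1 = 14.5, pos_y_1 = 14.5, pos_z_1 = 4.5, pos_x_2 = 14, pos_y_2 = 13.5, pos_z_2 = 4.5, depth_2 = 5, height_2 = 7.5, pos_y_3 = 16.5, pos_z_3 = 6.5, radius_3 = 2.5, pos_x_4 = 14, pos_y_4 = 3.5, pos_z_4 = 5.5, pos_x_5 = 14, pos_y_5 = 4.5, pos_z_5 = 13.5, height_5 = 6.5, pos_x_6 = 5, pos_y_6 = 10.5, pos_z_6 = 4, radius_6 = 3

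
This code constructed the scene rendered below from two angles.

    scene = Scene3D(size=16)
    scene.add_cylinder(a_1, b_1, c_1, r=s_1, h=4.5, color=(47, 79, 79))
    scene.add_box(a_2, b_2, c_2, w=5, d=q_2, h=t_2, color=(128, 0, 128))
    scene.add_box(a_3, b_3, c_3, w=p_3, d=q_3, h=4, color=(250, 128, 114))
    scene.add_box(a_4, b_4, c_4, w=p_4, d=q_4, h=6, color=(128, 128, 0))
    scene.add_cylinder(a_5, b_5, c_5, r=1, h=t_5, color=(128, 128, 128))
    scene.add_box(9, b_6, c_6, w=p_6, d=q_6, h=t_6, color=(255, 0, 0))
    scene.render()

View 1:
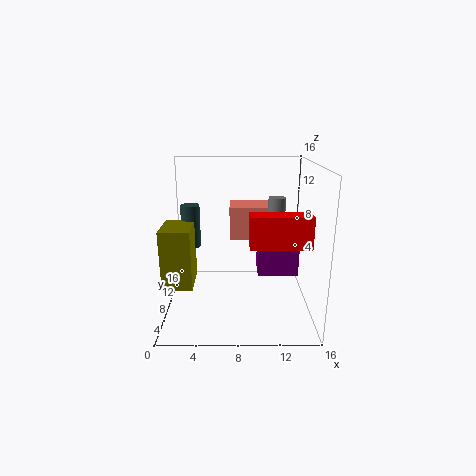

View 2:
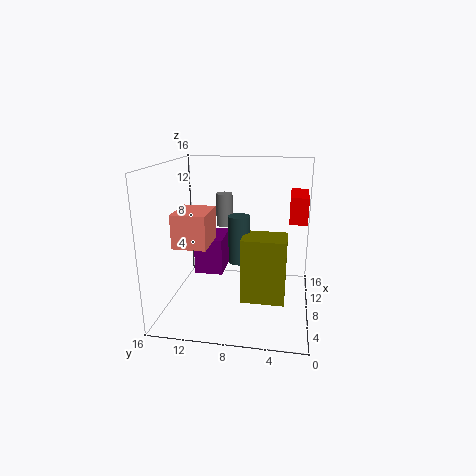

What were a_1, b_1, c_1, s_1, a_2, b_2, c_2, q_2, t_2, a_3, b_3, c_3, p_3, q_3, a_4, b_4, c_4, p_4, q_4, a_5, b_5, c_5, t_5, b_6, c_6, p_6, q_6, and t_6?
a_1 = 3, b_1 = 7, c_1 = 7.5, s_1 = 1, a_2 = 10.5, b_2 = 10.5, c_2 = 2, q_2 = 3.5, t_2 = 4.5, a_3 = 7, b_3 = 11.5, c_3 = 6.5, p_3 = 5, q_3 = 4, a_4 = 0.5, b_4 = 2.5, c_4 = 4.5, p_4 = 3, q_4 = 4, a_5 = 12.5, b_5 = 10.5, c_5 = 8, t_5 = 4, b_6 = 0.5, c_6 = 9.5, p_6 = 5.5, q_6 = 2, t_6 = 3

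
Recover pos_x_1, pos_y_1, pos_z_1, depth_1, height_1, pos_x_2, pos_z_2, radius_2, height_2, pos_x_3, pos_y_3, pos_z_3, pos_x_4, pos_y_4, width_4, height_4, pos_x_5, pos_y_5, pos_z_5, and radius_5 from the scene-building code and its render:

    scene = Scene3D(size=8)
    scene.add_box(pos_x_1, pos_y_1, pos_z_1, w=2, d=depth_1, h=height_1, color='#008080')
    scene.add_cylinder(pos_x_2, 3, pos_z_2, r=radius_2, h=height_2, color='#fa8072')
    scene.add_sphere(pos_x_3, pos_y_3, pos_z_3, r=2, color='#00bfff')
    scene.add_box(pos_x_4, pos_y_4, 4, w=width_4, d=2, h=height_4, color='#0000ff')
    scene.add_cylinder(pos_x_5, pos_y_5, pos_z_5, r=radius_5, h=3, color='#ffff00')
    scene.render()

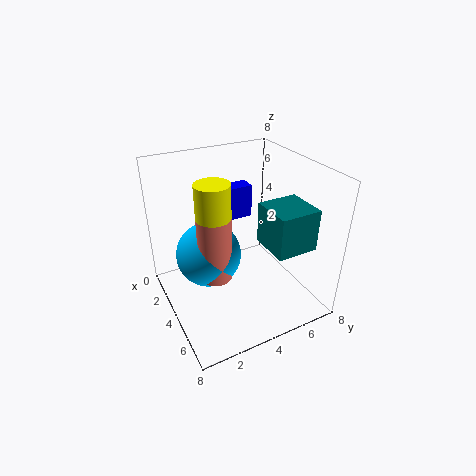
pos_x_1 = 6
pos_y_1 = 4
pos_z_1 = 5
depth_1 = 2
height_1 = 2
pos_x_2 = 3
pos_z_2 = 1
radius_2 = 1
height_2 = 4
pos_x_3 = 2
pos_y_3 = 3
pos_z_3 = 2
pos_x_4 = 1
pos_y_4 = 4
width_4 = 1
height_4 = 2
pos_x_5 = 3
pos_y_5 = 3
pos_z_5 = 4
radius_5 = 1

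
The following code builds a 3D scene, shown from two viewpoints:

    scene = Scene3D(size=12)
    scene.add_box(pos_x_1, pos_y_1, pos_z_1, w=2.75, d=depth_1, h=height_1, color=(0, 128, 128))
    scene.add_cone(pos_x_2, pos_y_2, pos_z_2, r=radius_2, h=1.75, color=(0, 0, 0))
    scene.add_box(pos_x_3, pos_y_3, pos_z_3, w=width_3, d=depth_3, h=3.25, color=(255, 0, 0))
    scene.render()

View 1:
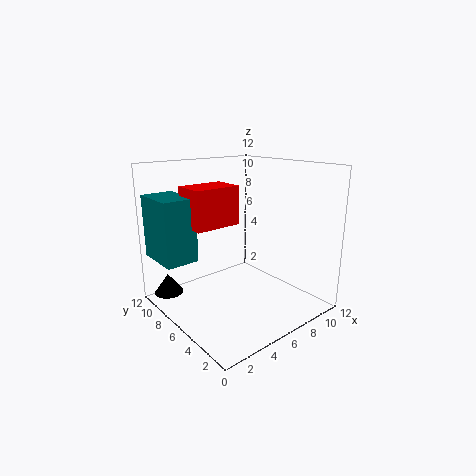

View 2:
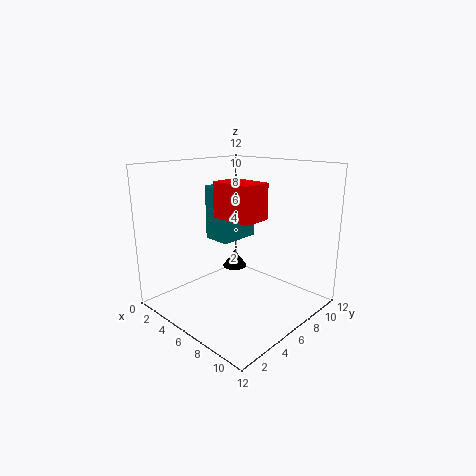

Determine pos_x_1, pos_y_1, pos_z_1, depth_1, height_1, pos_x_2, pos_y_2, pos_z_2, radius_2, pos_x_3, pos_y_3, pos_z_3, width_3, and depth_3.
pos_x_1 = 0.25, pos_y_1 = 7.5, pos_z_1 = 4.25, depth_1 = 4, height_1 = 5.25, pos_x_2 = 1.5, pos_y_2 = 10.25, pos_z_2 = 0.75, radius_2 = 1.25, pos_x_3 = 2.5, pos_y_3 = 6.5, pos_z_3 = 7, width_3 = 4, depth_3 = 2.75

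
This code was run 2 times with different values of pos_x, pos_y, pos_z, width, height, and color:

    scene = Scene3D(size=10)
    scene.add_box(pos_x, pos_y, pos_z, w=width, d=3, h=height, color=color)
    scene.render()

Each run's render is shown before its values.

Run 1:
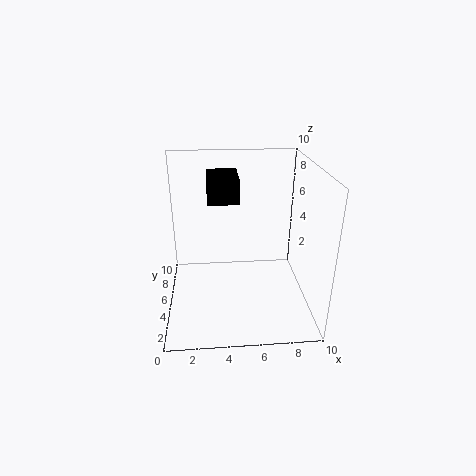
pos_x = 3
pos_y = 3.5
pos_z = 8
width = 2
height = 1.5
color = 'black'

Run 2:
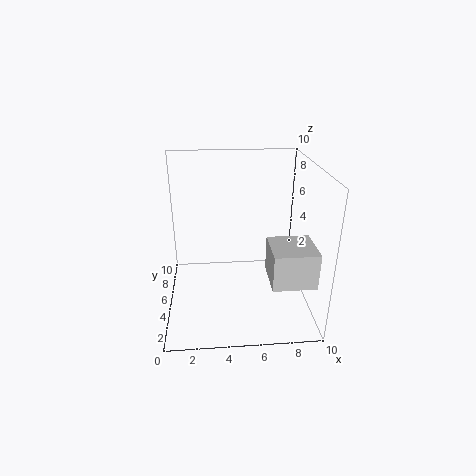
pos_x = 7
pos_y = 2
pos_z = 2.5
width = 3
height = 2.5
color = 'lightgray'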